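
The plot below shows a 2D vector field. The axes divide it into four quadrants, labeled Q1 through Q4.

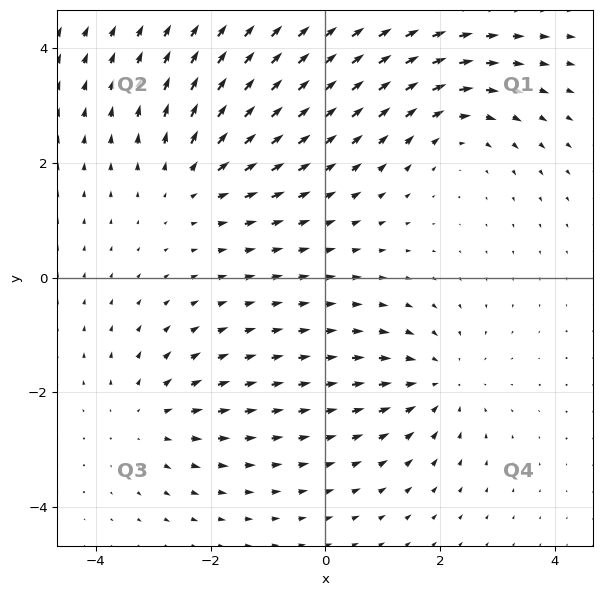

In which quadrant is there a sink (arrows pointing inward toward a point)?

The sink sits at approximately (2.0, -1.8), which lies in quadrant Q4. The divergence there is about -3, negative as expected for a sink.

Q4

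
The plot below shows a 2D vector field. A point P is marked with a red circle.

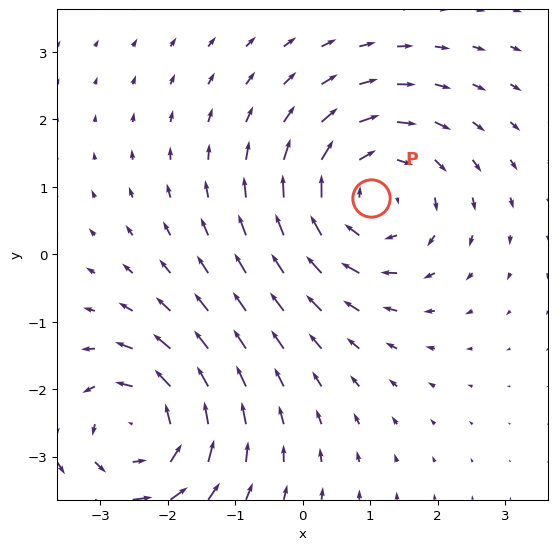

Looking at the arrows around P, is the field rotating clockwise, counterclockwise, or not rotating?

Near P at (1.0, 0.8) the arrows circulate clockwise. The curl (z-component) there is about -4; negative curl means clockwise rotation.

clockwise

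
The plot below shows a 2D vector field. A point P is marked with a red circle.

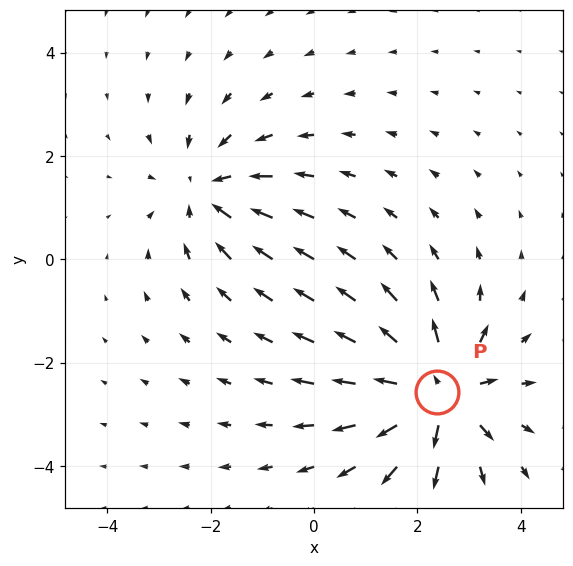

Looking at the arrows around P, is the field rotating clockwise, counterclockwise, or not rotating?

Near P at (2.4, -2.6) the arrows show no circulation. The curl there is ≈0.

not rotating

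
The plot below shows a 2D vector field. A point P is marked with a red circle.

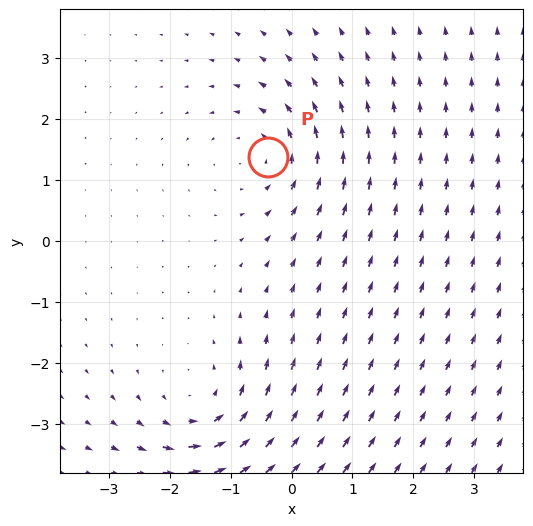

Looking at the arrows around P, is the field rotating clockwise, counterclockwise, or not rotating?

counterclockwise

Near P at (-0.4, 1.4) the arrows circulate counterclockwise. The curl (z-component) there is about +3; positive curl means counterclockwise rotation.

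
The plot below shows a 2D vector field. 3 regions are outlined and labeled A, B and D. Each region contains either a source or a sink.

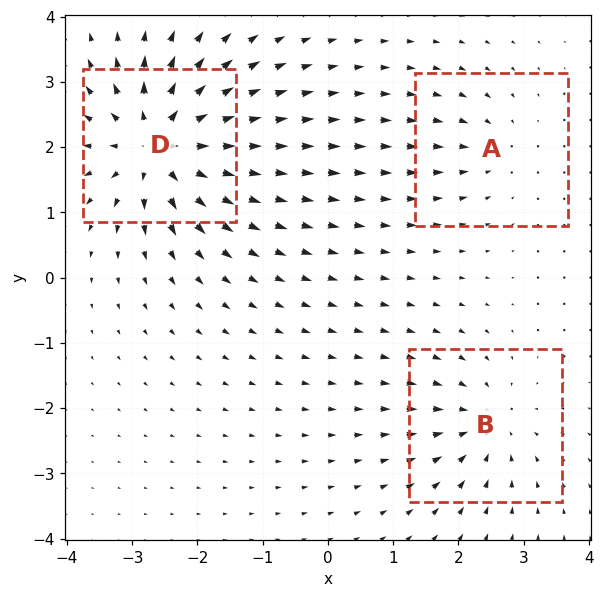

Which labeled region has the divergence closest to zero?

A

Divergence at each region's feature centre — A: about -2, B: about -4, D: about +7. Region A is closest to zero.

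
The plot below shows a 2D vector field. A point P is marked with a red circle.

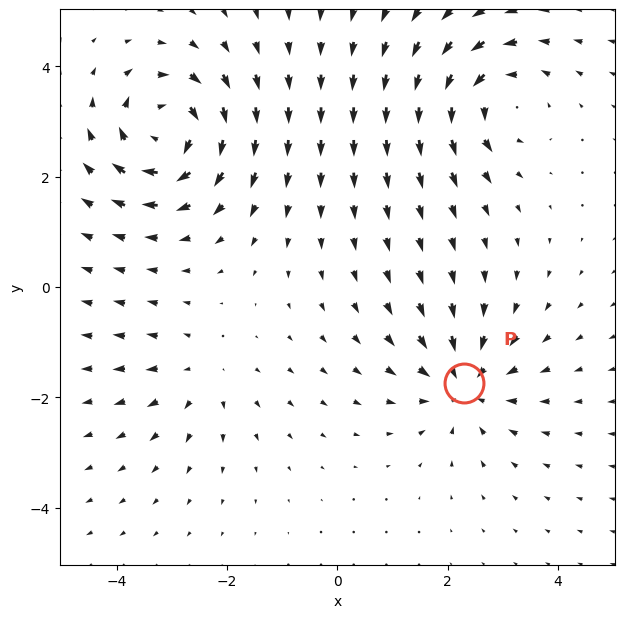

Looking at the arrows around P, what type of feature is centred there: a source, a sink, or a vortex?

sink

At P (2.3, -1.7) the arrows converge inward. Divergence about -4, curl ≈0 — negative divergence with near-zero curl is a sink.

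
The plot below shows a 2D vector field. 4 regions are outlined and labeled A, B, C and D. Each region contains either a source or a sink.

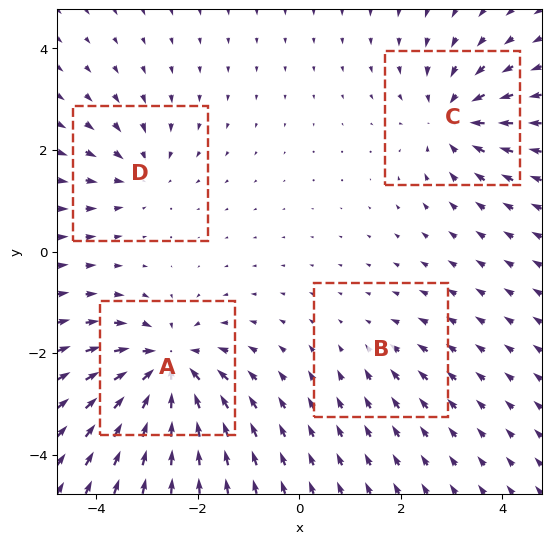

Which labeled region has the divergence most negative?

A

Divergence at each region's feature centre — A: about -7, B: about -2, C: about -5, D: about -4. Region A is most negative.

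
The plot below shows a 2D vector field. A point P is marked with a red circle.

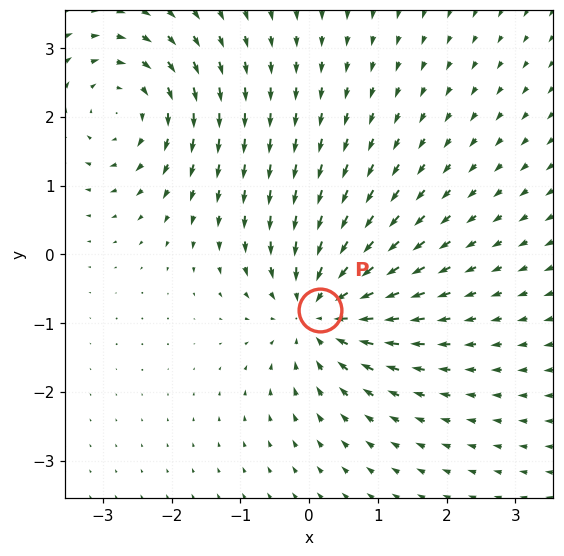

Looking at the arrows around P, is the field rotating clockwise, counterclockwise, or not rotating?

Near P at (0.2, -0.8) the arrows show no circulation. The curl there is ≈0.

not rotating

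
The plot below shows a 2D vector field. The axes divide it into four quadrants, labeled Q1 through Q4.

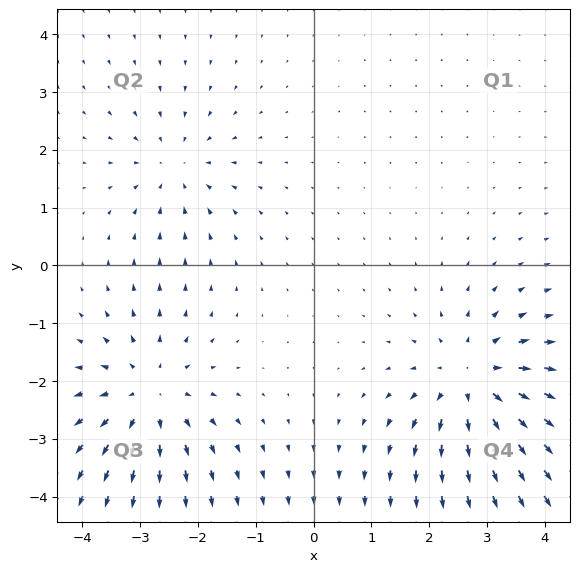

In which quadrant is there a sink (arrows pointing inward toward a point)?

Q2

The sink sits at approximately (-2.4, 1.7), which lies in quadrant Q2. The divergence there is about -3, negative as expected for a sink.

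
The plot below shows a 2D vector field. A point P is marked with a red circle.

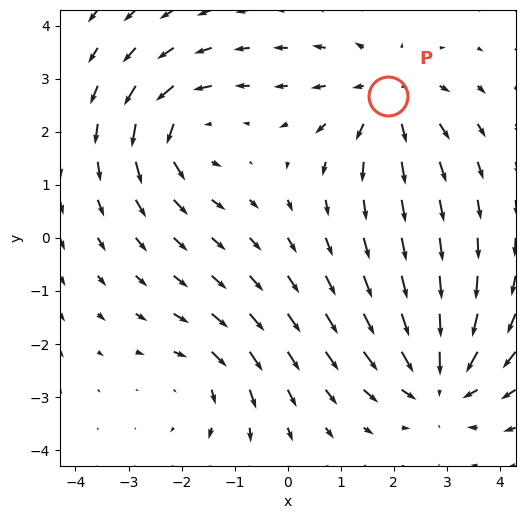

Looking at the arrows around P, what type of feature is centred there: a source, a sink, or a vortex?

At P (1.9, 2.7) the arrows spread outward. Divergence about +4, curl ≈0 — positive divergence with near-zero curl is a source.

source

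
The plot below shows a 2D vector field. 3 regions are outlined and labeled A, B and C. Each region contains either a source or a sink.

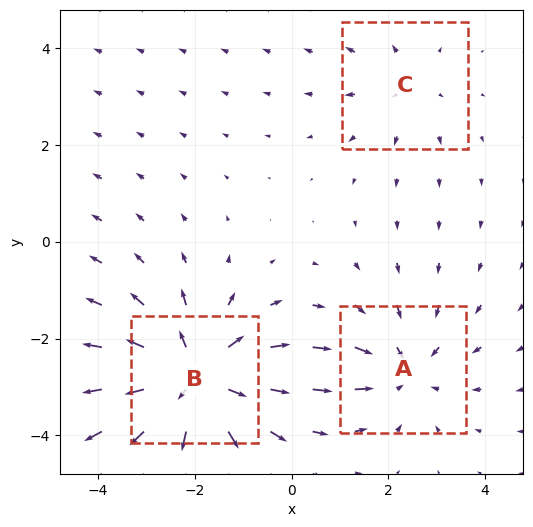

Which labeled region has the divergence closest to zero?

C

Divergence at each region's feature centre — A: about -3, B: about +4, C: about +2. Region C is closest to zero.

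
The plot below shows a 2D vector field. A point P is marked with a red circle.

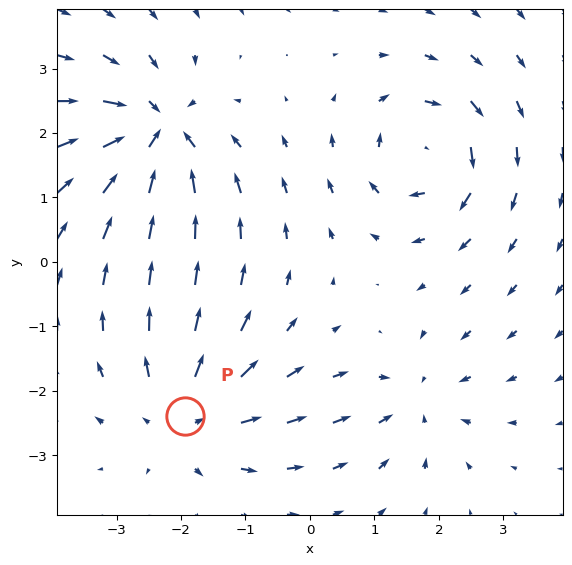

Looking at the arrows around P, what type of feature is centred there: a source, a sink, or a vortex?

At P (-1.9, -2.4) the arrows spread outward. Divergence about +4, curl ≈0 — positive divergence with near-zero curl is a source.

source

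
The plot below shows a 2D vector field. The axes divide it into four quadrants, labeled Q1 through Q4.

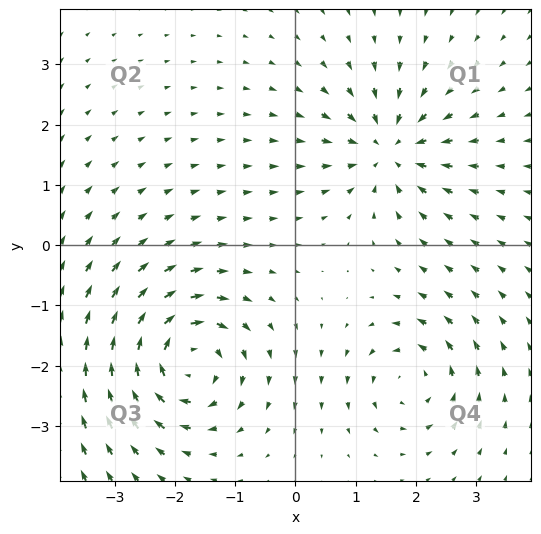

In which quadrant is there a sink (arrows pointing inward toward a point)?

Q1

The sink sits at approximately (1.6, 1.6), which lies in quadrant Q1. The divergence there is about -4, negative as expected for a sink.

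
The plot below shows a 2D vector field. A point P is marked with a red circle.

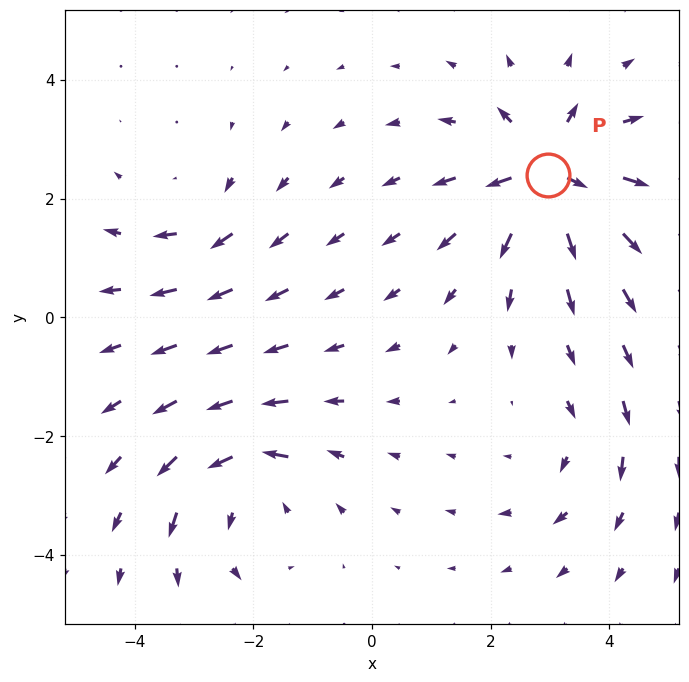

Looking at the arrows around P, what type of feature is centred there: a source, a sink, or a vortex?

At P (3.0, 2.4) the arrows spread outward. Divergence about +7, curl ≈0 — positive divergence with near-zero curl is a source.

source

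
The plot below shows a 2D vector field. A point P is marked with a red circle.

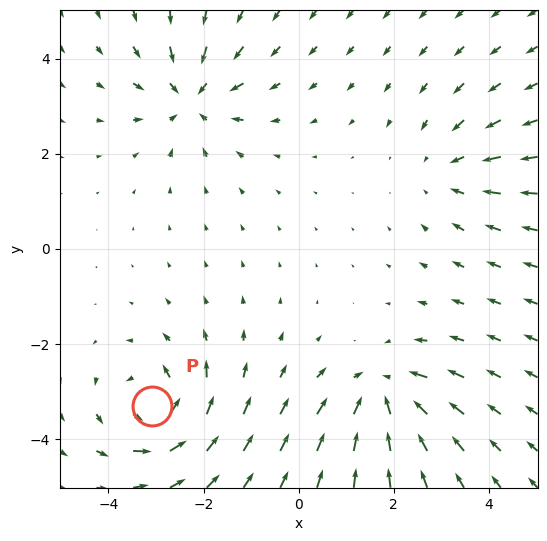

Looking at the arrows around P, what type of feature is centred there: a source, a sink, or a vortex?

At P (-3.1, -3.3) the arrows circulate counterclockwise. Divergence ≈0, curl about +6 — near-zero divergence with nonzero curl is a vortex.

vortex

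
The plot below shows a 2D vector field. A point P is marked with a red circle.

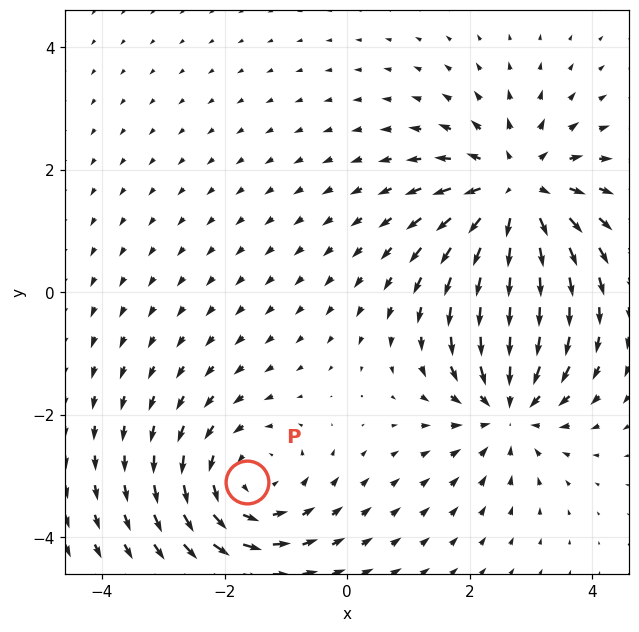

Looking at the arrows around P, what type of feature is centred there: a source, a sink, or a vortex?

At P (-1.6, -3.1) the arrows circulate counterclockwise. Divergence ≈0, curl about +4 — near-zero divergence with nonzero curl is a vortex.

vortex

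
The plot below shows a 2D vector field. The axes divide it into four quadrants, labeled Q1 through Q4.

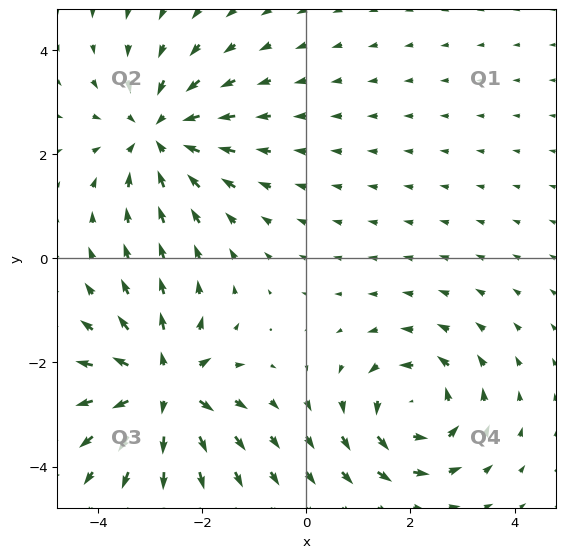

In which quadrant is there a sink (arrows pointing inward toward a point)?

The sink sits at approximately (-2.9, 2.4), which lies in quadrant Q2. The divergence there is about -4, negative as expected for a sink.

Q2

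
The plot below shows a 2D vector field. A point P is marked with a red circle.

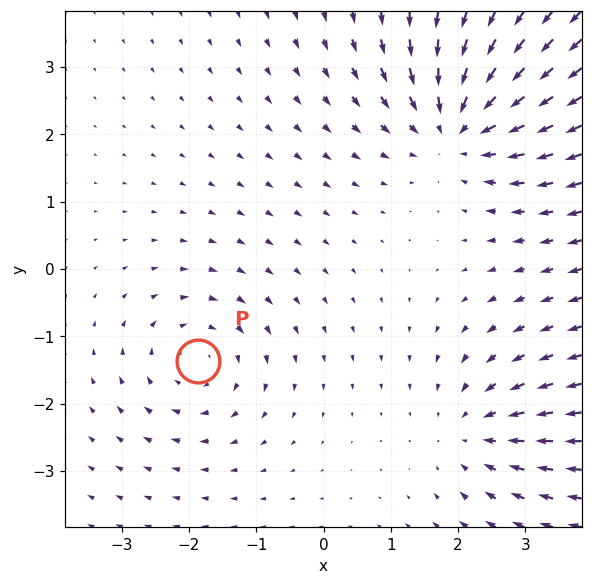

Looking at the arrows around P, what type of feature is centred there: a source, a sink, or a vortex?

At P (-1.9, -1.4) the arrows circulate clockwise. Divergence ≈0, curl about -3 — near-zero divergence with nonzero curl is a vortex.

vortex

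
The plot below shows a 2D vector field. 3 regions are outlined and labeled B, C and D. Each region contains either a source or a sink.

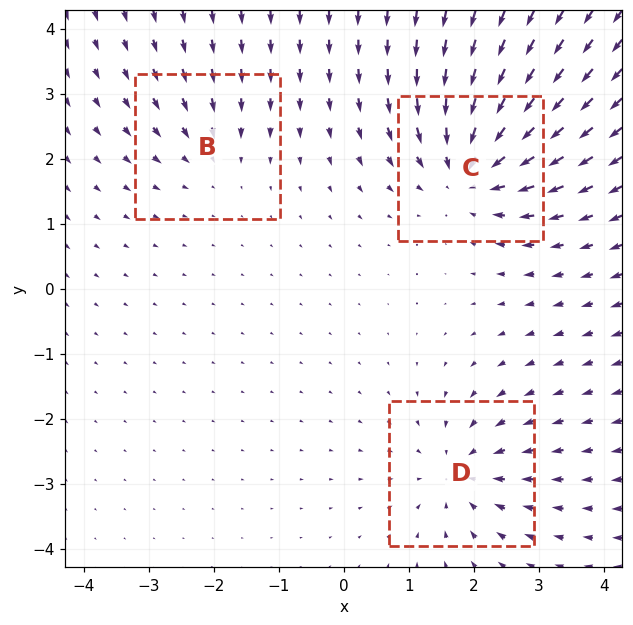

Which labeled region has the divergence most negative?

C

Divergence at each region's feature centre — B: about -2, C: about -5, D: about -4. Region C is most negative.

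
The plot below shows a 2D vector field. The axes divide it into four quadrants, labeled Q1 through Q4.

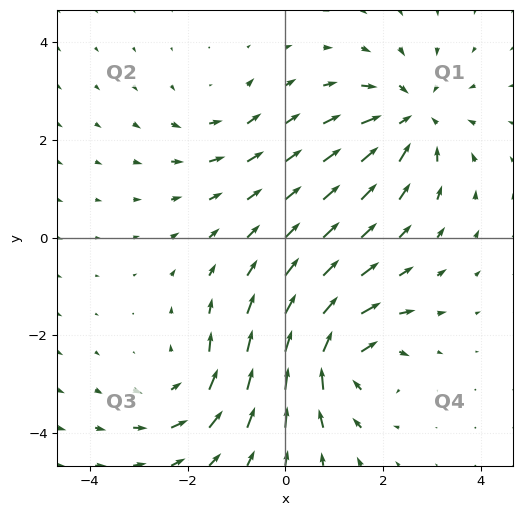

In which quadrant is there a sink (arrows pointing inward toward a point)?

Q1

The sink sits at approximately (2.6, 2.5), which lies in quadrant Q1. The divergence there is about -5, negative as expected for a sink.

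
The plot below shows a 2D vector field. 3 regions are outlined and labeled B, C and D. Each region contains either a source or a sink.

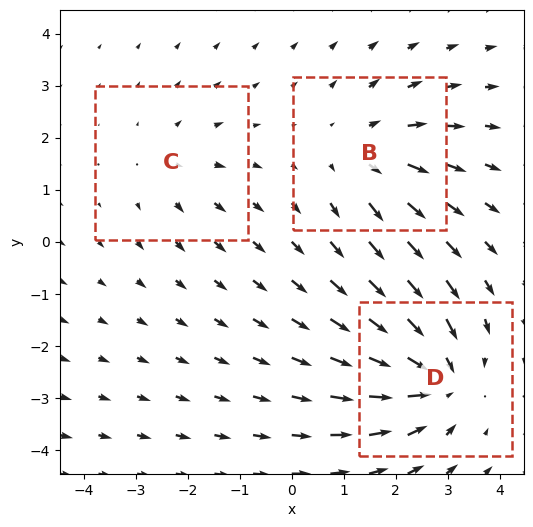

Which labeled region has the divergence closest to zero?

C

Divergence at each region's feature centre — B: about +3, C: about +2, D: about -4. Region C is closest to zero.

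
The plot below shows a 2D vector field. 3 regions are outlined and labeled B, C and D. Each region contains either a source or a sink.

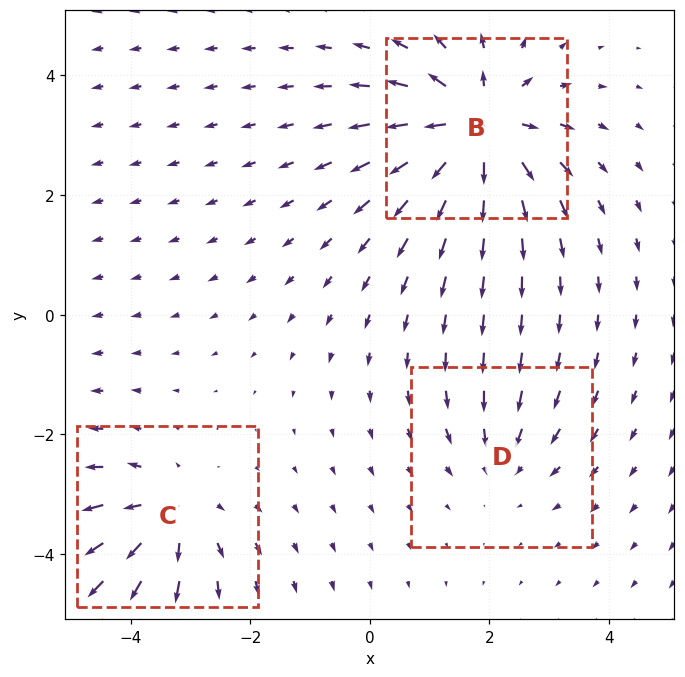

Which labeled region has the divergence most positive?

Divergence at each region's feature centre — B: about +5, C: about +3, D: about -2. Region B is most positive.

B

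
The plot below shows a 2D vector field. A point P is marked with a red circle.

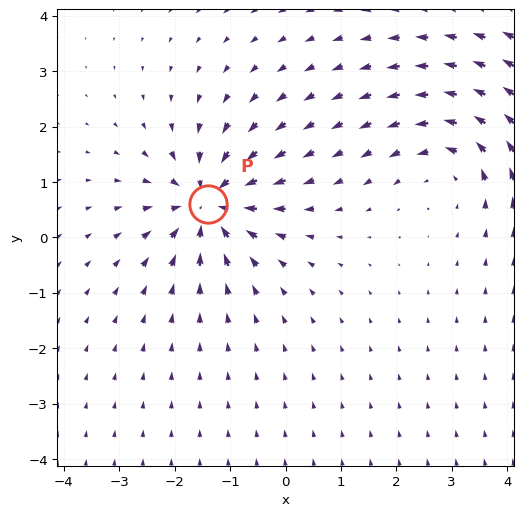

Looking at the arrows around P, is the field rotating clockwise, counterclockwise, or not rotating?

not rotating

Near P at (-1.4, 0.6) the arrows show no circulation. The curl there is ≈0.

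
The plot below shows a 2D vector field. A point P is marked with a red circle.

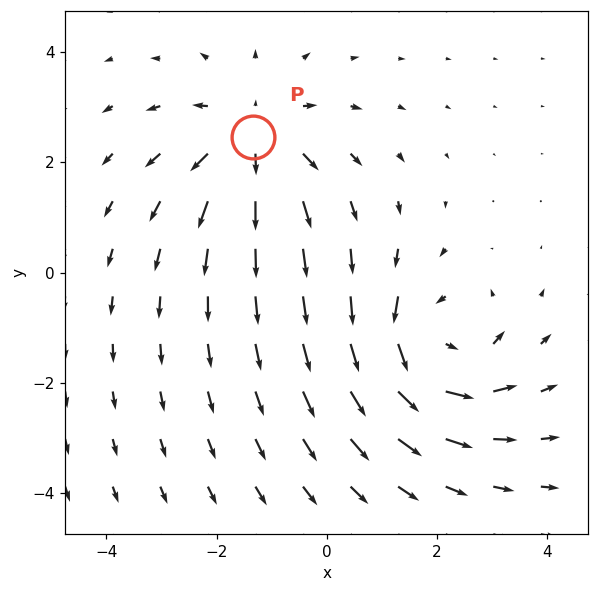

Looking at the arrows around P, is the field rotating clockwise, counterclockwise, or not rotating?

Near P at (-1.3, 2.5) the arrows show no circulation. The curl there is ≈0.

not rotating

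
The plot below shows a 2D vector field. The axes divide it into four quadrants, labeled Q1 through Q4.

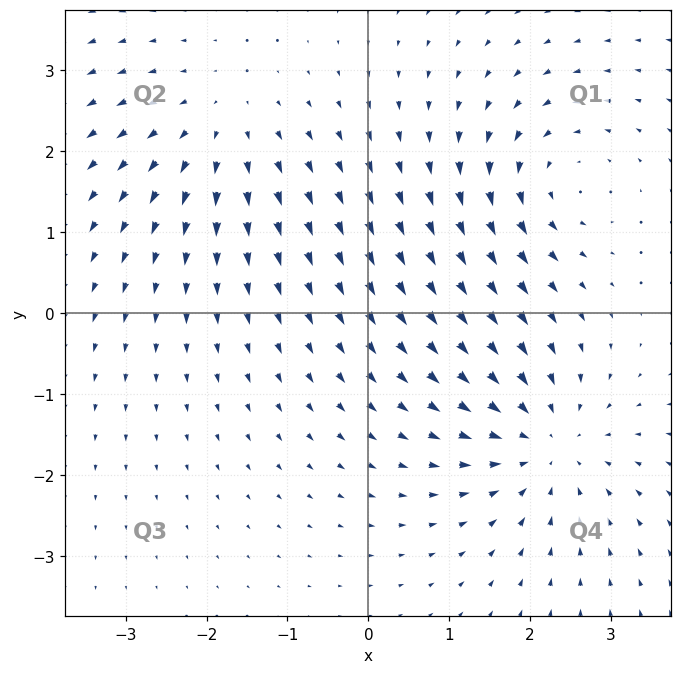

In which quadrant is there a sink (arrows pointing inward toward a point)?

Q4

The sink sits at approximately (2.2, -1.6), which lies in quadrant Q4. The divergence there is about -4, negative as expected for a sink.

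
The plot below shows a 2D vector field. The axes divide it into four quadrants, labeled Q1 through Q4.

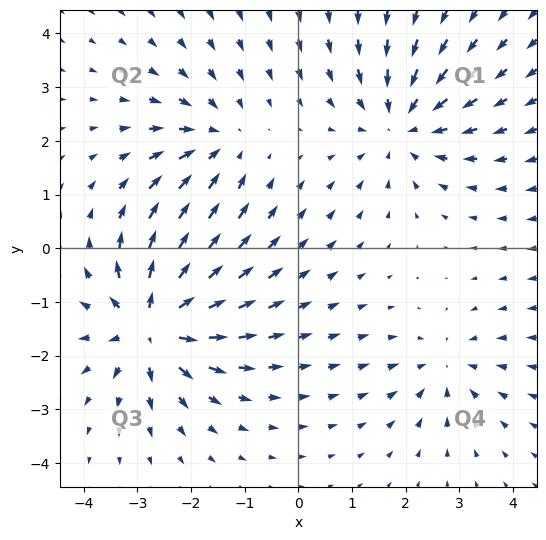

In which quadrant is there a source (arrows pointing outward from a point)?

Q3

The source sits at approximately (-2.7, -1.4), which lies in quadrant Q3. The divergence there is about +7, positive as expected for a source.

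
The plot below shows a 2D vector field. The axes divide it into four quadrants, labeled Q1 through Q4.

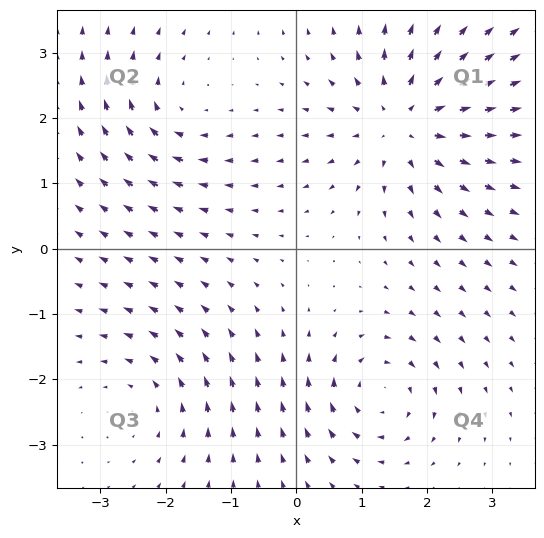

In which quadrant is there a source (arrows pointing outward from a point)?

The source sits at approximately (1.7, 1.9), which lies in quadrant Q1. The divergence there is about +5, positive as expected for a source.

Q1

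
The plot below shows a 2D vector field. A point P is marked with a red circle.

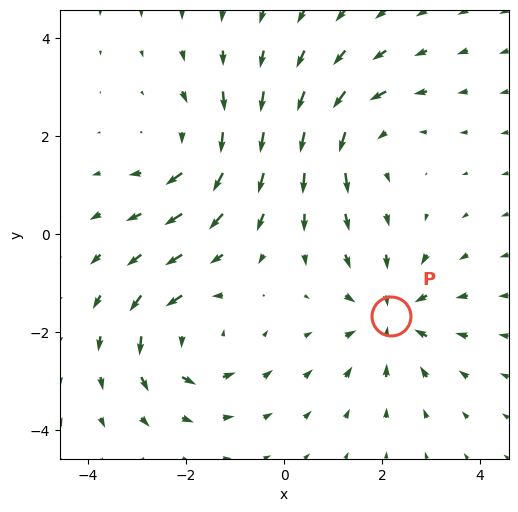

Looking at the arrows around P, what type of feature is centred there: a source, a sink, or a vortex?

sink

At P (2.2, -1.7) the arrows converge inward. Divergence about -4, curl ≈0 — negative divergence with near-zero curl is a sink.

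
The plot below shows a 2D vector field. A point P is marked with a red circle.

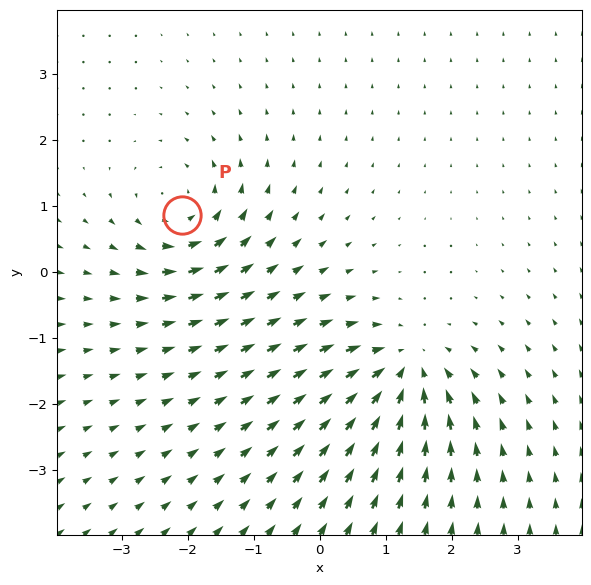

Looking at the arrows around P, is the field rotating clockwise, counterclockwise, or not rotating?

Near P at (-2.1, 0.9) the arrows circulate counterclockwise. The curl (z-component) there is about +3; positive curl means counterclockwise rotation.

counterclockwise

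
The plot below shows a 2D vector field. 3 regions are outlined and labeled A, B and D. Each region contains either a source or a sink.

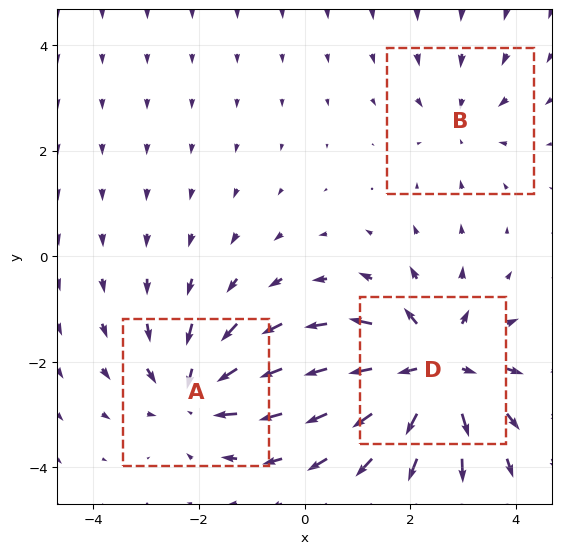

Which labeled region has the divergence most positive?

Divergence at each region's feature centre — A: about -3, B: about -2, D: about +5. Region D is most positive.

D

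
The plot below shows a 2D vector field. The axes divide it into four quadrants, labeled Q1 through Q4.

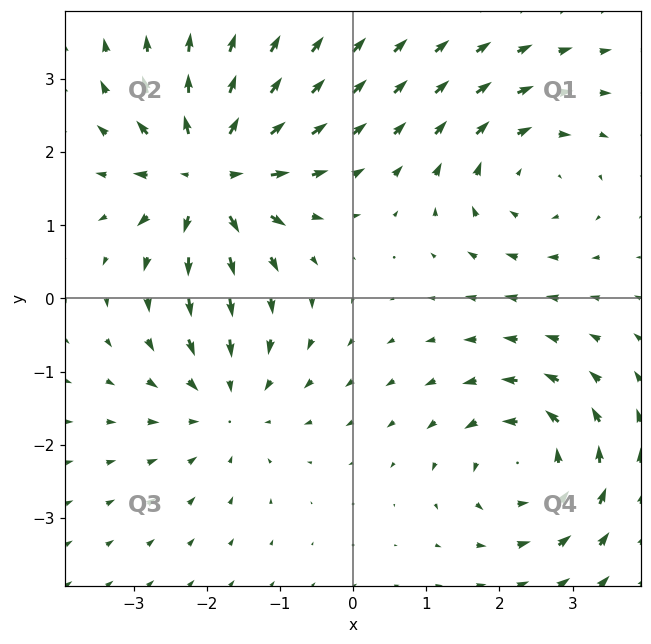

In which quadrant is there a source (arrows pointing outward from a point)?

Q2

The source sits at approximately (-2.0, 1.7), which lies in quadrant Q2. The divergence there is about +6, positive as expected for a source.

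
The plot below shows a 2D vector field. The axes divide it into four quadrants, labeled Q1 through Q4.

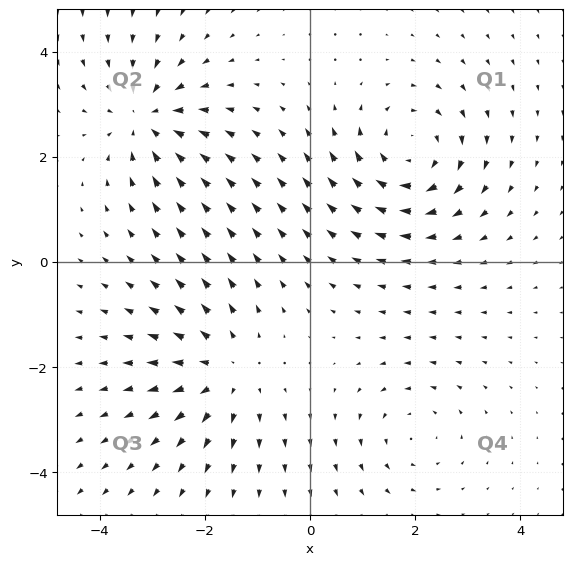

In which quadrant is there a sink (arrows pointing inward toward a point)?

Q2

The sink sits at approximately (-3.1, 2.7), which lies in quadrant Q2. The divergence there is about -5, negative as expected for a sink.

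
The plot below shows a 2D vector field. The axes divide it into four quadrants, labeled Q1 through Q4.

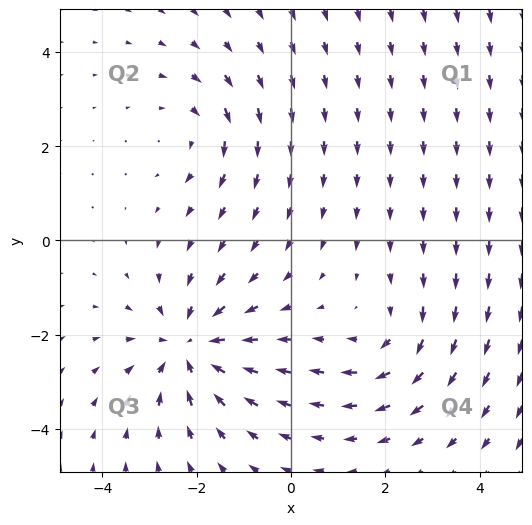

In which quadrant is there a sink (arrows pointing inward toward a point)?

Q3

The sink sits at approximately (-2.2, -2.3), which lies in quadrant Q3. The divergence there is about -4, negative as expected for a sink.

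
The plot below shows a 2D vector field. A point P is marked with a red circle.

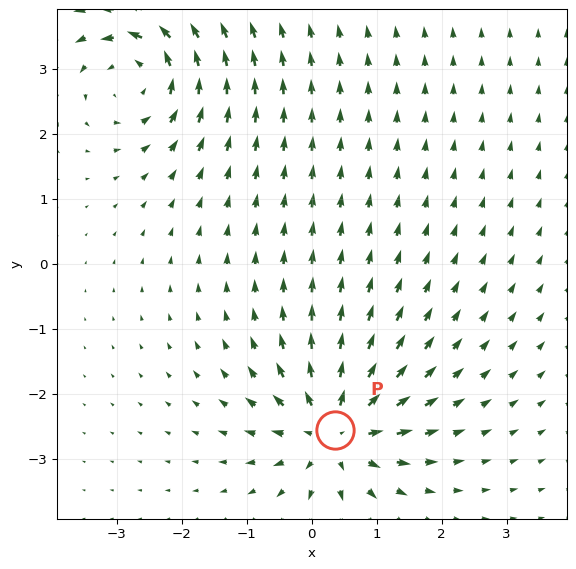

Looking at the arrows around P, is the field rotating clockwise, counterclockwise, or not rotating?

not rotating

Near P at (0.4, -2.6) the arrows show no circulation. The curl there is ≈0.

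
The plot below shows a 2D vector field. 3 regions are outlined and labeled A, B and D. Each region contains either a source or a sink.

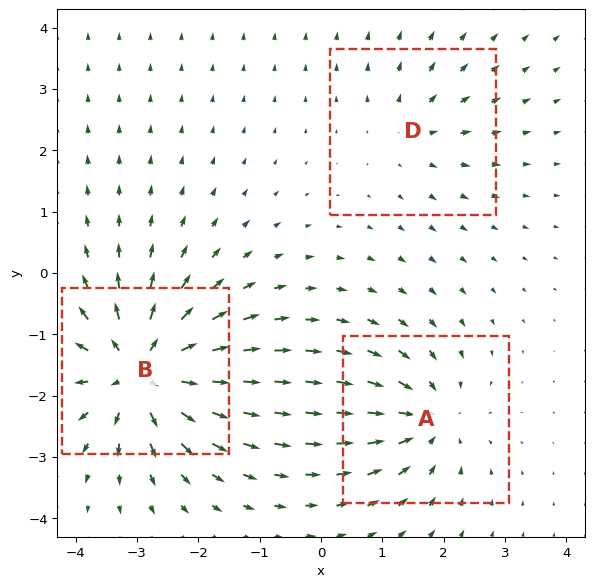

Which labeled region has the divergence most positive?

B

Divergence at each region's feature centre — A: about -4, B: about +6, D: about +2. Region B is most positive.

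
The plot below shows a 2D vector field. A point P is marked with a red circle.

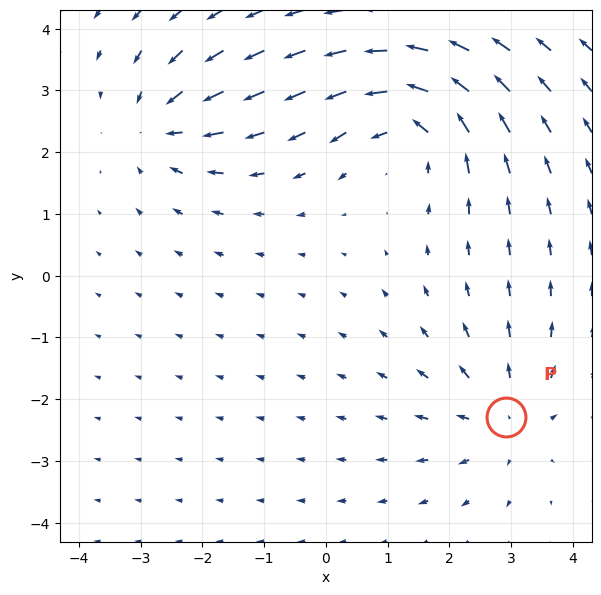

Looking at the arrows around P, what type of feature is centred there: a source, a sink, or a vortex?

At P (2.9, -2.3) the arrows spread outward. Divergence about +3, curl ≈0 — positive divergence with near-zero curl is a source.

source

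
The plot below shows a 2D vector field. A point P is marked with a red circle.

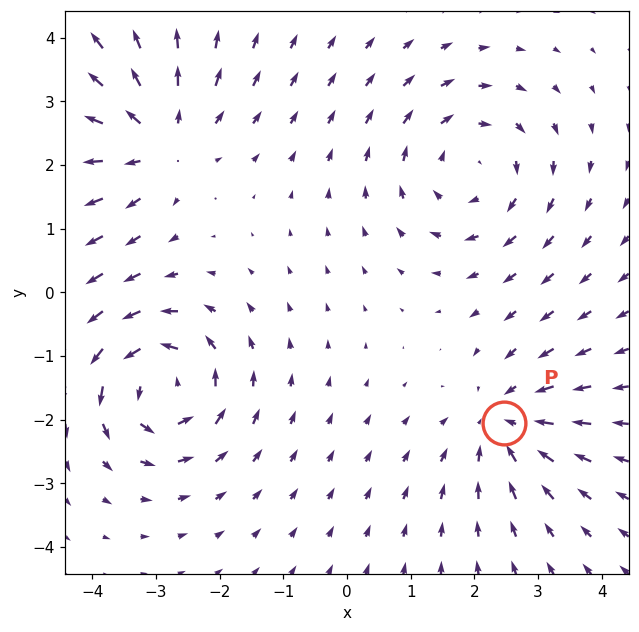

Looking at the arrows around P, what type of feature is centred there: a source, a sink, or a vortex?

sink

At P (2.5, -2.1) the arrows converge inward. Divergence about -4, curl ≈0 — negative divergence with near-zero curl is a sink.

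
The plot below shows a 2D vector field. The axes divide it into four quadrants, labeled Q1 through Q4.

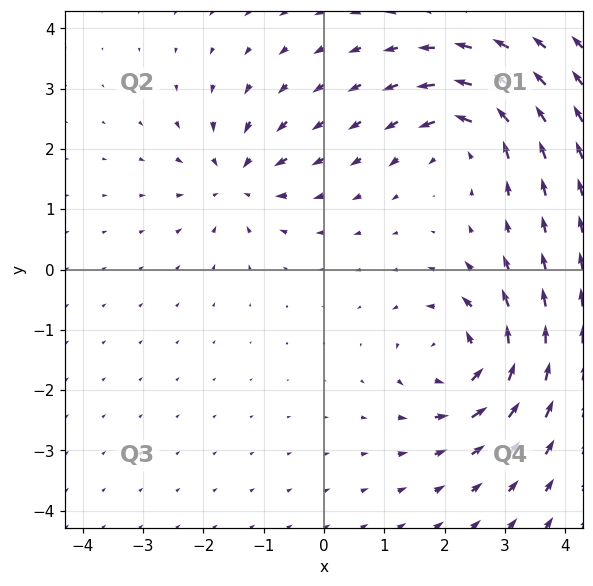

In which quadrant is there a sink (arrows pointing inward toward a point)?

Q2

The sink sits at approximately (-1.4, 1.5), which lies in quadrant Q2. The divergence there is about -4, negative as expected for a sink.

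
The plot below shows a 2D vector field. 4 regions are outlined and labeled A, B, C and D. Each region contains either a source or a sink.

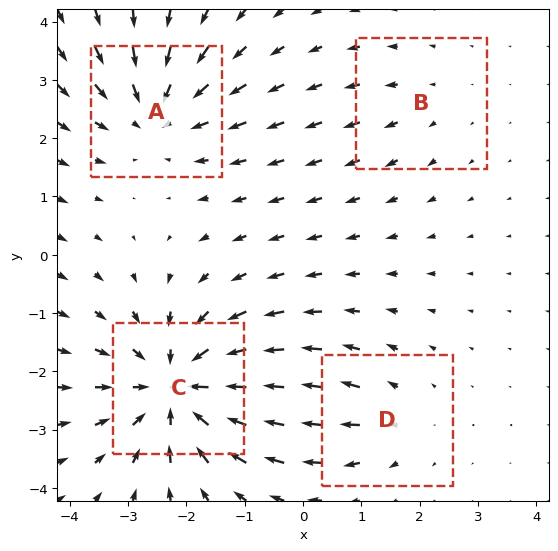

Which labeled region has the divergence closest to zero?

Divergence at each region's feature centre — A: about -4, B: about +2, C: about -6, D: about +3. Region B is closest to zero.

B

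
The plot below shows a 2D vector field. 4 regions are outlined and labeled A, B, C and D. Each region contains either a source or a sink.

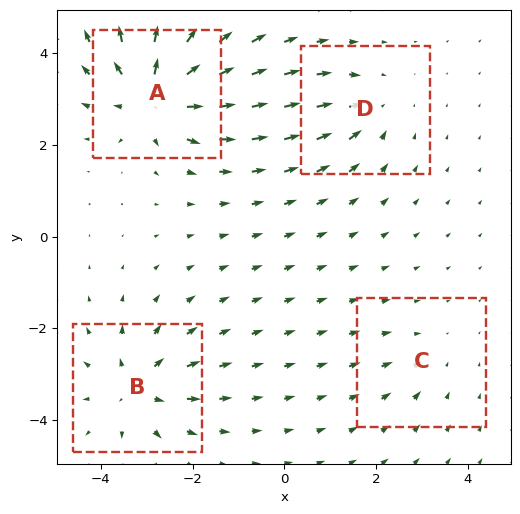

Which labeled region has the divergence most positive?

Divergence at each region's feature centre — A: about +7, B: about +5, C: about -2, D: about -4. Region A is most positive.

A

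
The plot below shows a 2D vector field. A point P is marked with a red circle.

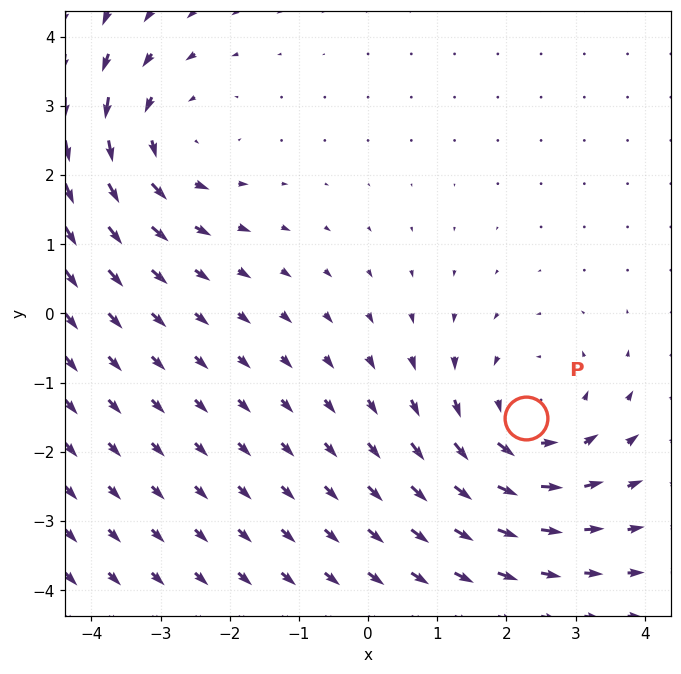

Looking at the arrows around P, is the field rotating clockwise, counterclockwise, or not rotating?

Near P at (2.3, -1.5) the arrows circulate counterclockwise. The curl (z-component) there is about +3; positive curl means counterclockwise rotation.

counterclockwise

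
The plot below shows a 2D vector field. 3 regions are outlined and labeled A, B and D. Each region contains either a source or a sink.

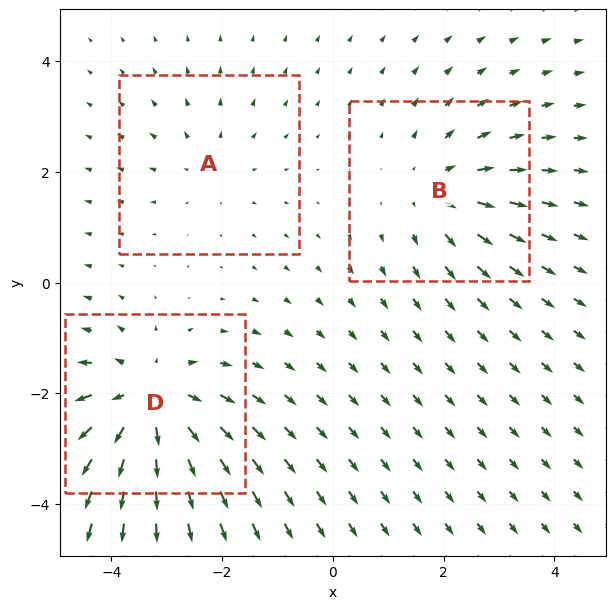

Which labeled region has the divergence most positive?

Divergence at each region's feature centre — A: about +2, B: about +3, D: about +4. Region D is most positive.

D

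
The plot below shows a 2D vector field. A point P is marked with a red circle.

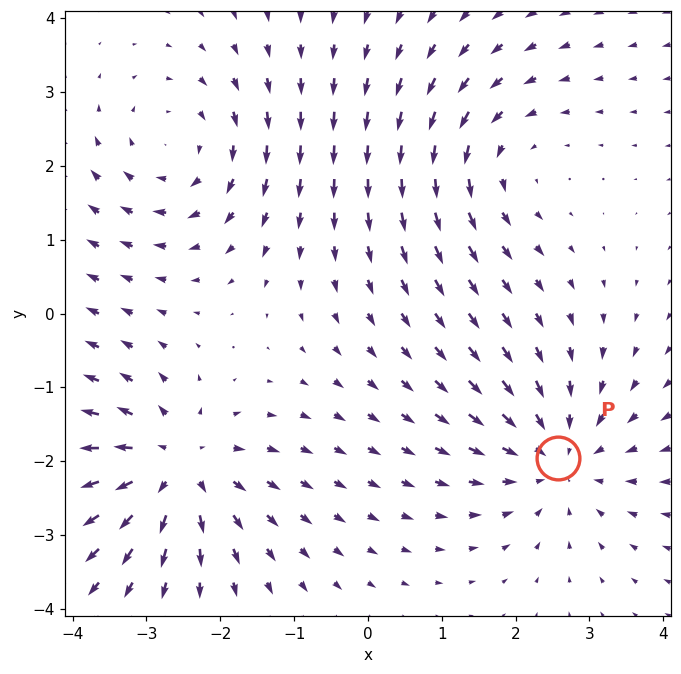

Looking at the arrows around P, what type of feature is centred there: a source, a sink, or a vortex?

At P (2.6, -2.0) the arrows converge inward. Divergence about -4, curl ≈0 — negative divergence with near-zero curl is a sink.

sink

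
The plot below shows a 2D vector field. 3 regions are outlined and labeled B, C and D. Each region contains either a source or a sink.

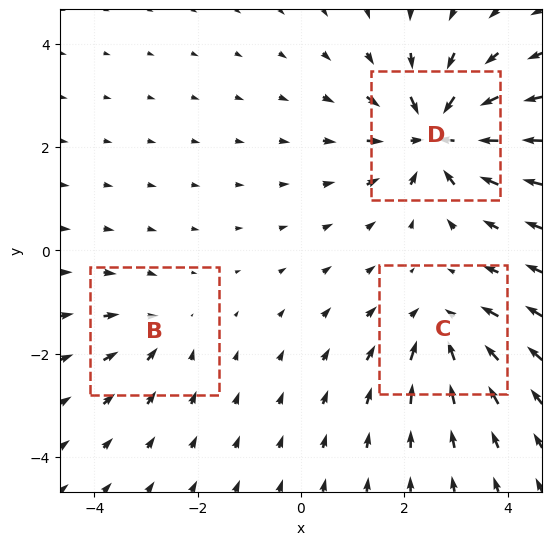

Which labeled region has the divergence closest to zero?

Divergence at each region's feature centre — B: about -2, C: about -3, D: about -6. Region B is closest to zero.

B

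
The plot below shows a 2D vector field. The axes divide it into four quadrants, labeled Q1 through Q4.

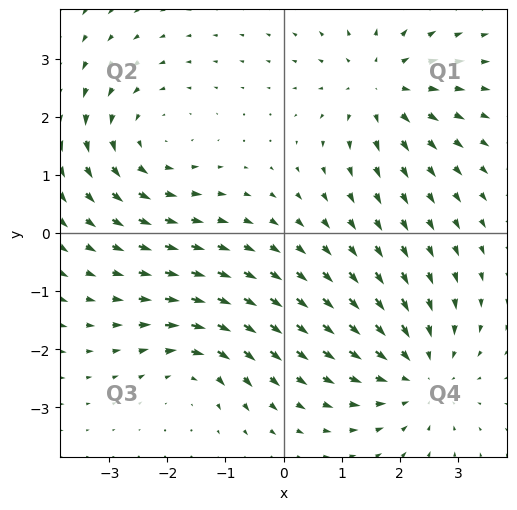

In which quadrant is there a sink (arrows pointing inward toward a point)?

Q4

The sink sits at approximately (2.3, -2.4), which lies in quadrant Q4. The divergence there is about -4, negative as expected for a sink.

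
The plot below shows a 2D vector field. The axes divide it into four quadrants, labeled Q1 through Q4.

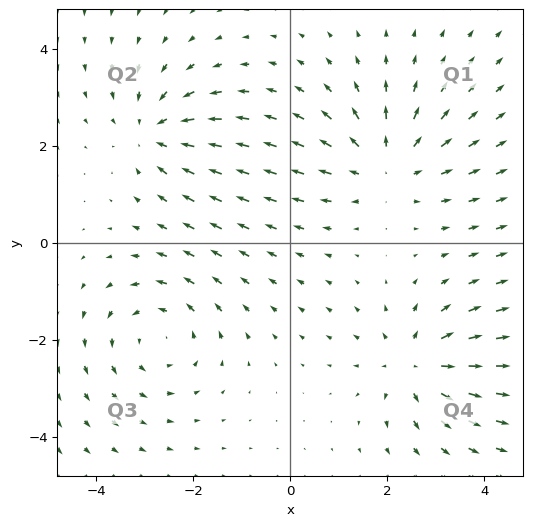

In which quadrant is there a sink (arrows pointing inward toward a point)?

The sink sits at approximately (-2.8, 2.3), which lies in quadrant Q2. The divergence there is about -4, negative as expected for a sink.

Q2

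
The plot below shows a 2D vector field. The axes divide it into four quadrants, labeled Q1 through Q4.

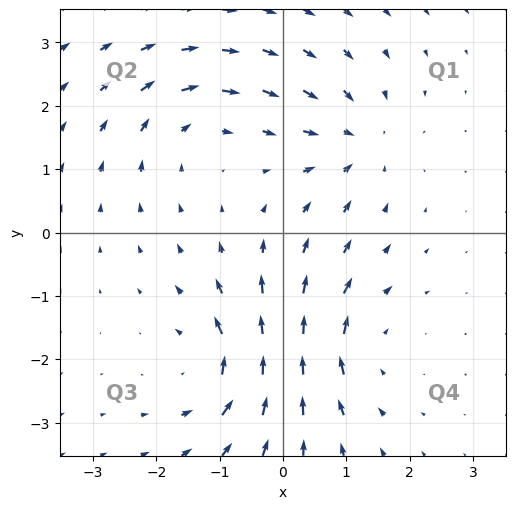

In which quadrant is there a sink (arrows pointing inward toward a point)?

The sink sits at approximately (1.2, 1.4), which lies in quadrant Q1. The divergence there is about -3, negative as expected for a sink.

Q1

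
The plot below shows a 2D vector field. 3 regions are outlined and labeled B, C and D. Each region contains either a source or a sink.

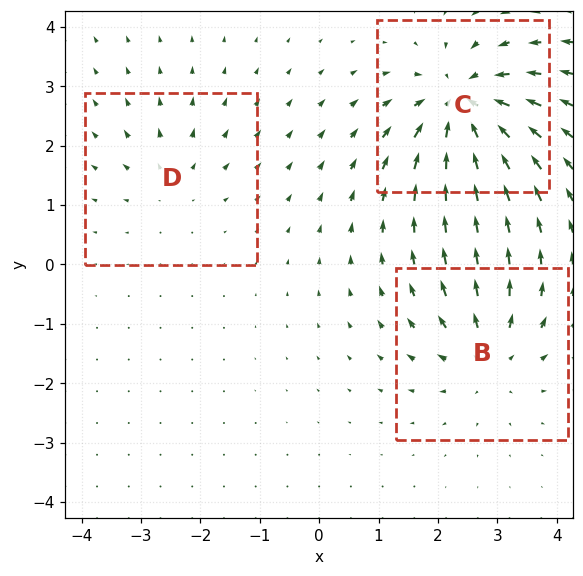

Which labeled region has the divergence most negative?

C

Divergence at each region's feature centre — B: about +4, C: about -6, D: about +2. Region C is most negative.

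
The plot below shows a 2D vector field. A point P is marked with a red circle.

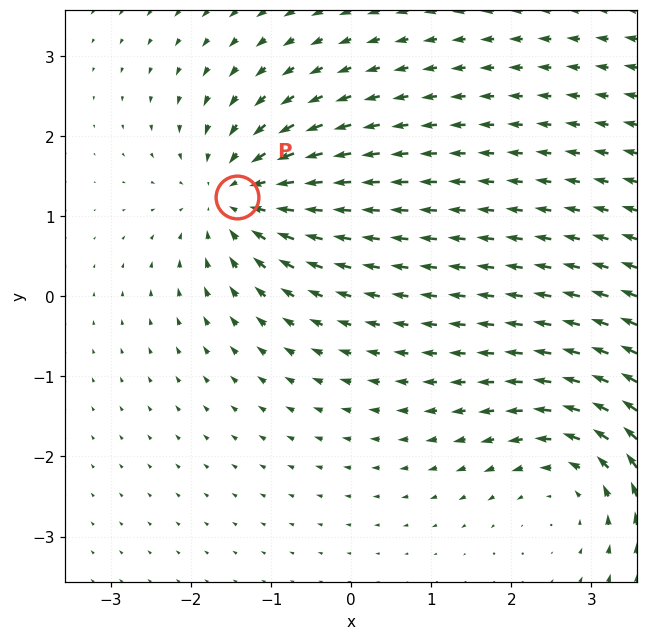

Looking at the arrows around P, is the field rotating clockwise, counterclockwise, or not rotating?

not rotating

Near P at (-1.4, 1.2) the arrows show no circulation. The curl there is ≈0.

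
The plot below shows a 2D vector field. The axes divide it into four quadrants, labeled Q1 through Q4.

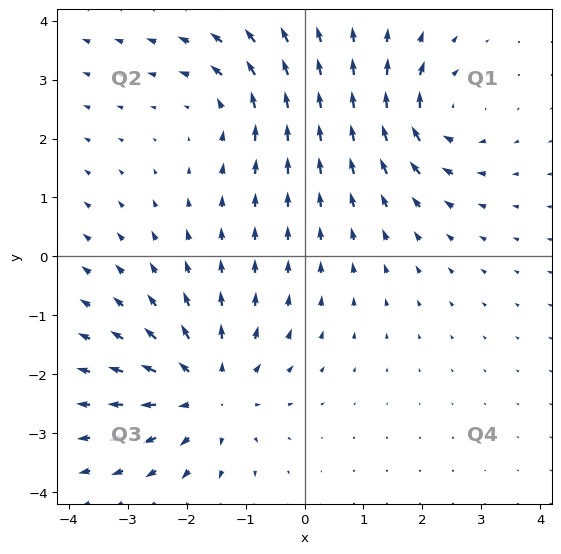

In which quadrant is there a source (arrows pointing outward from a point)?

The source sits at approximately (-1.6, -2.3), which lies in quadrant Q3. The divergence there is about +4, positive as expected for a source.

Q3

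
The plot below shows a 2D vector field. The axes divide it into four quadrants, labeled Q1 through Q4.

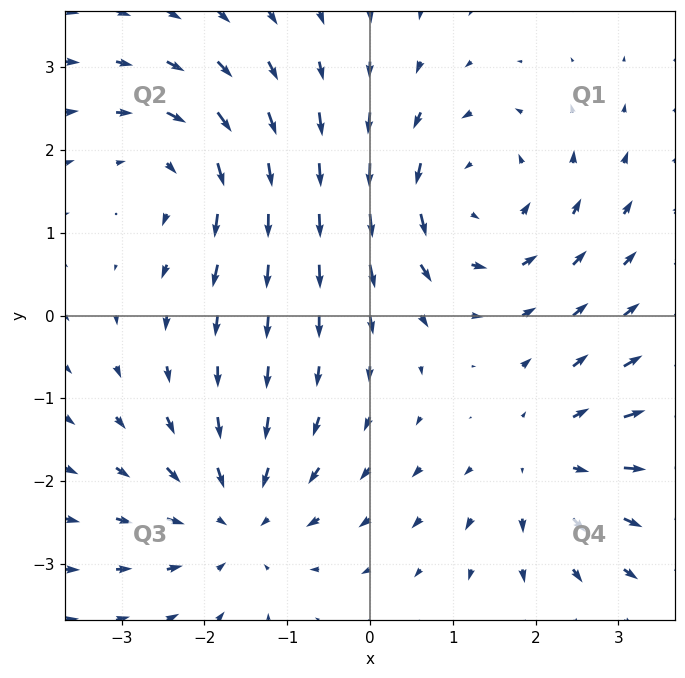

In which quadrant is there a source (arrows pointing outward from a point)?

Q4

The source sits at approximately (2.1, -1.8), which lies in quadrant Q4. The divergence there is about +3, positive as expected for a source.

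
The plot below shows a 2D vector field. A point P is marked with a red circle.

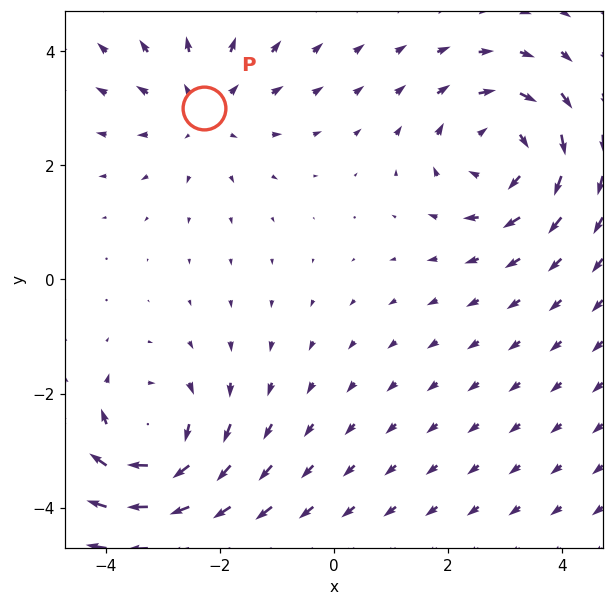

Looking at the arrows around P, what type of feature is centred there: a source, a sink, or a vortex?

At P (-2.3, 3.0) the arrows spread outward. Divergence about +2, curl ≈0 — positive divergence with near-zero curl is a source.

source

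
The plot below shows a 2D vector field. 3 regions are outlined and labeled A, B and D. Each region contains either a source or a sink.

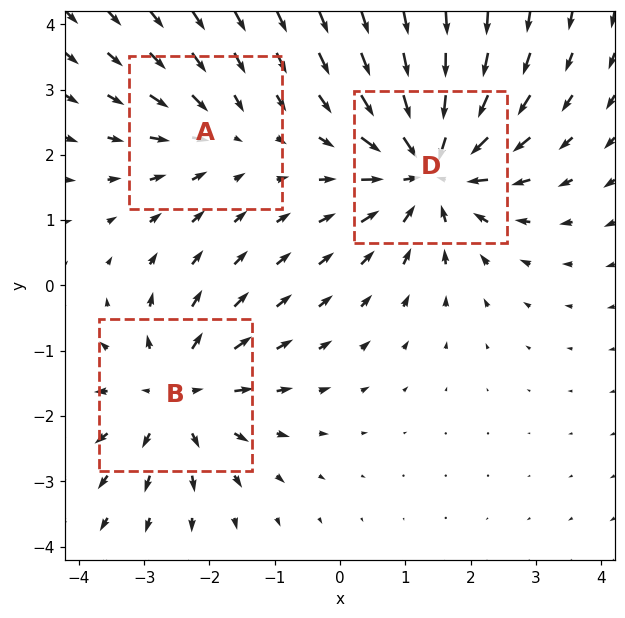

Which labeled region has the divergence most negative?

Divergence at each region's feature centre — A: about -2, B: about +4, D: about -5. Region D is most negative.

D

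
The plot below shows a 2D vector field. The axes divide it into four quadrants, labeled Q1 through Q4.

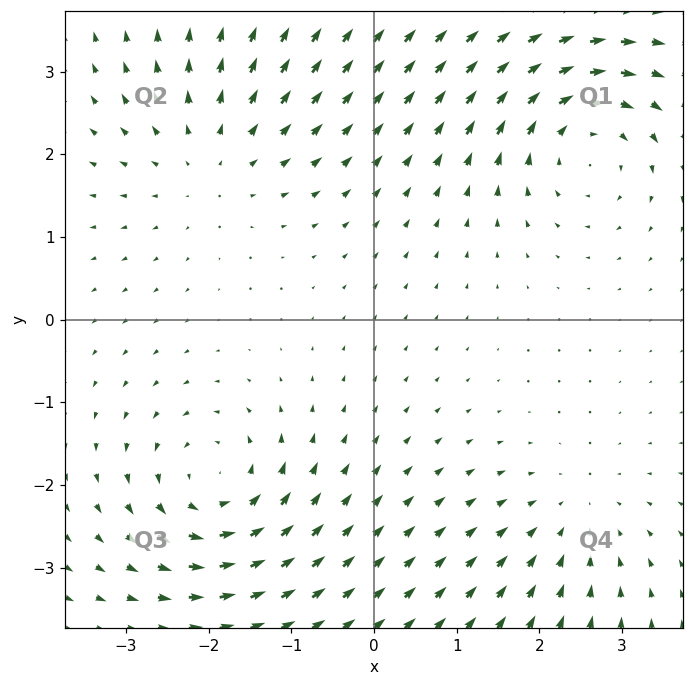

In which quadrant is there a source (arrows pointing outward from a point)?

Q2

The source sits at approximately (-2.0, 1.9), which lies in quadrant Q2. The divergence there is about +4, positive as expected for a source.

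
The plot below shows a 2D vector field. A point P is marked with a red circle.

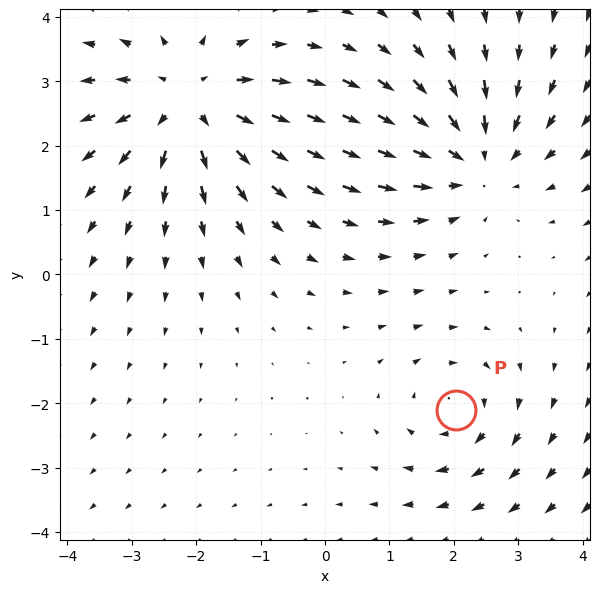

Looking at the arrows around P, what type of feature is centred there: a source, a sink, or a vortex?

At P (2.0, -2.1) the arrows circulate clockwise. Divergence ≈0, curl about -3 — near-zero divergence with nonzero curl is a vortex.

vortex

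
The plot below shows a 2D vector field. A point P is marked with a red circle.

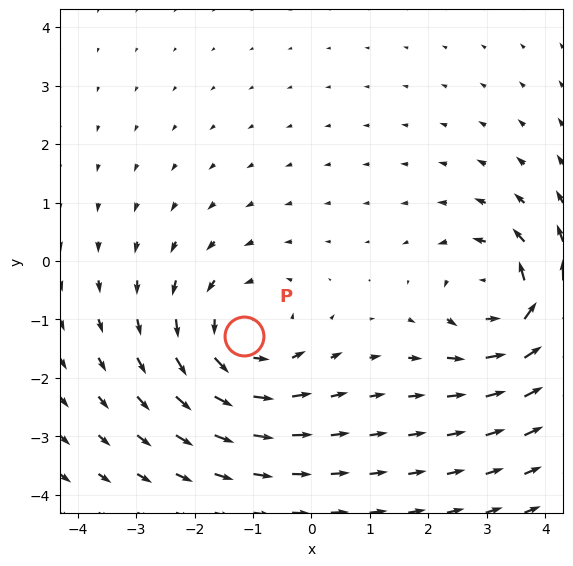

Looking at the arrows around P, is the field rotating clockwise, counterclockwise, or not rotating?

Near P at (-1.2, -1.3) the arrows circulate counterclockwise. The curl (z-component) there is about +3; positive curl means counterclockwise rotation.

counterclockwise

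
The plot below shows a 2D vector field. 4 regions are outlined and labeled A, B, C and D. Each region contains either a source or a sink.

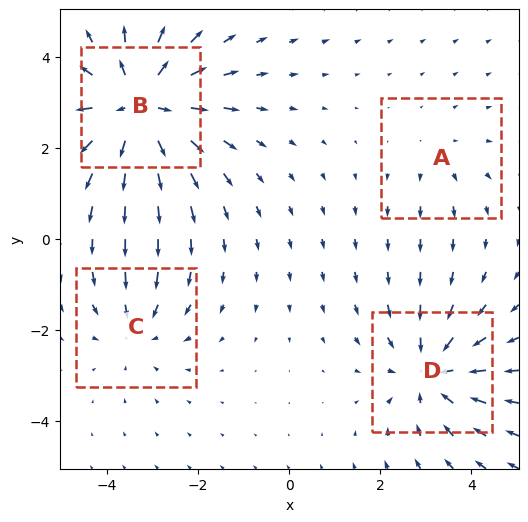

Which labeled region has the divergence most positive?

B

Divergence at each region's feature centre — A: about +2, B: about +6, C: about -3, D: about -4. Region B is most positive.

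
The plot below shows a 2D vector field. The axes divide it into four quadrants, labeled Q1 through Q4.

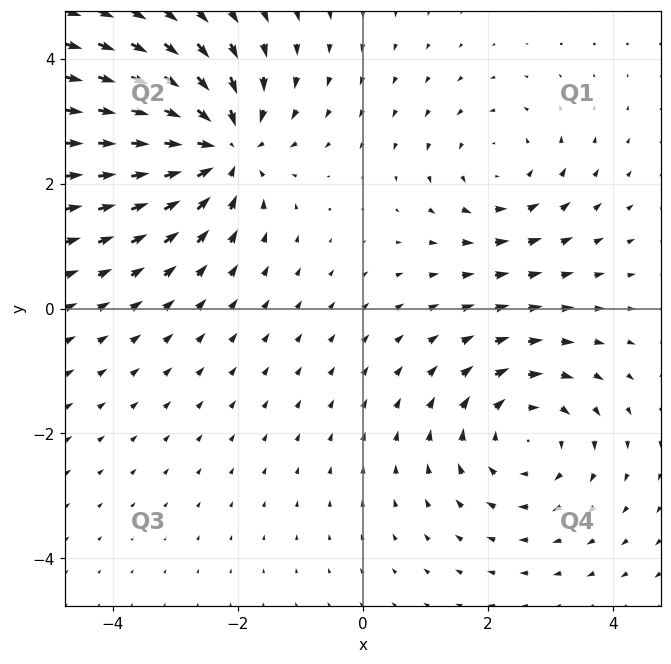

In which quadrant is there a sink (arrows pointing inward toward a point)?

Q2

The sink sits at approximately (-2.3, 2.6), which lies in quadrant Q2. The divergence there is about -5, negative as expected for a sink.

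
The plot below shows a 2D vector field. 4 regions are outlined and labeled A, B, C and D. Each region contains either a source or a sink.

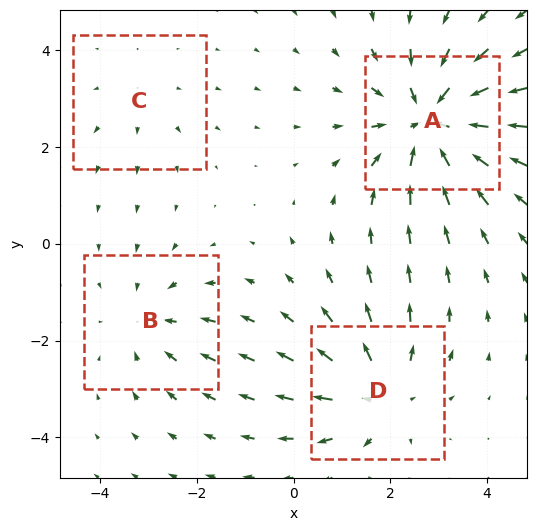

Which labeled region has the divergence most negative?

A

Divergence at each region's feature centre — A: about -6, B: about -3, C: about +2, D: about +4. Region A is most negative.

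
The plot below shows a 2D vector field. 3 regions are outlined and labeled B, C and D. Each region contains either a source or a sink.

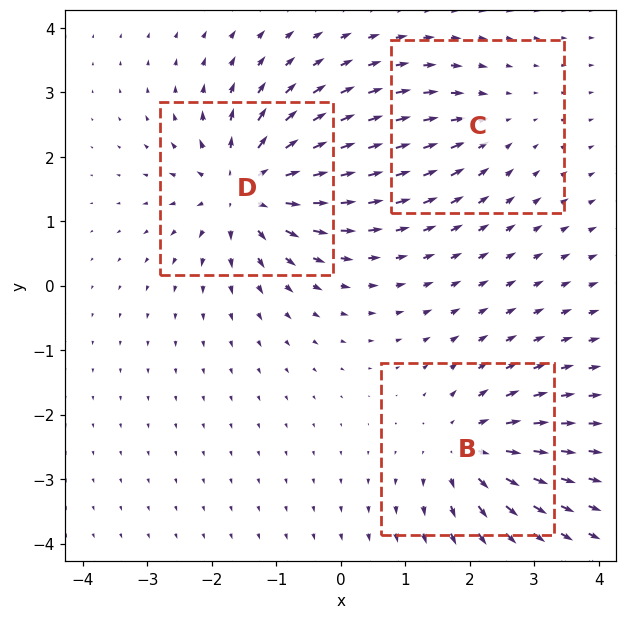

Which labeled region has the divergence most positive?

D

Divergence at each region's feature centre — B: about +4, C: about -2, D: about +6. Region D is most positive.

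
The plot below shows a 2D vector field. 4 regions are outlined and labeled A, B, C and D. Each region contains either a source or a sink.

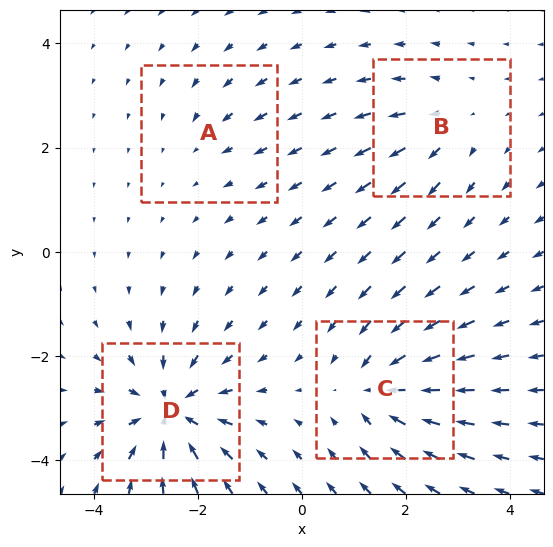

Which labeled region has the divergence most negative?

D

Divergence at each region's feature centre — A: about -2, B: about +3, C: about -6, D: about -7. Region D is most negative.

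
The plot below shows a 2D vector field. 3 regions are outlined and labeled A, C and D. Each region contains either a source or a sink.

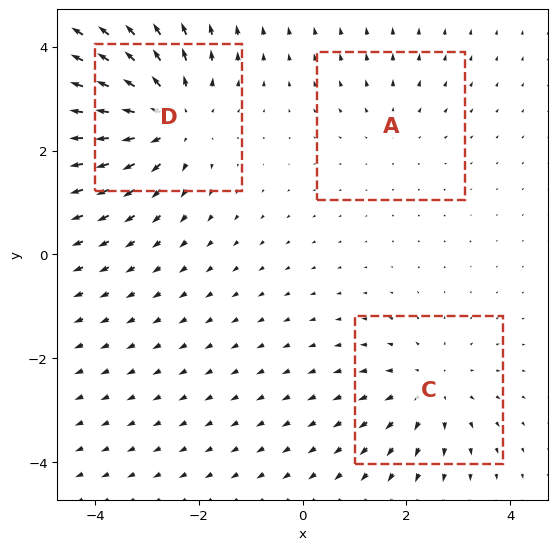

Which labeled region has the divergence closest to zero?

Divergence at each region's feature centre — A: about +2, C: about +3, D: about +4. Region A is closest to zero.

A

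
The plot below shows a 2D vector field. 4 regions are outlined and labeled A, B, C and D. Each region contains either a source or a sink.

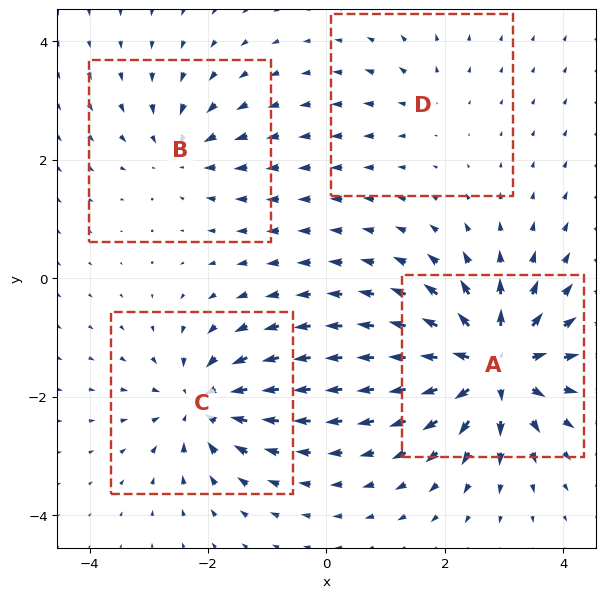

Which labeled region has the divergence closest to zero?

Divergence at each region's feature centre — A: about +9, B: about -4, C: about -6, D: about +3. Region D is closest to zero.

D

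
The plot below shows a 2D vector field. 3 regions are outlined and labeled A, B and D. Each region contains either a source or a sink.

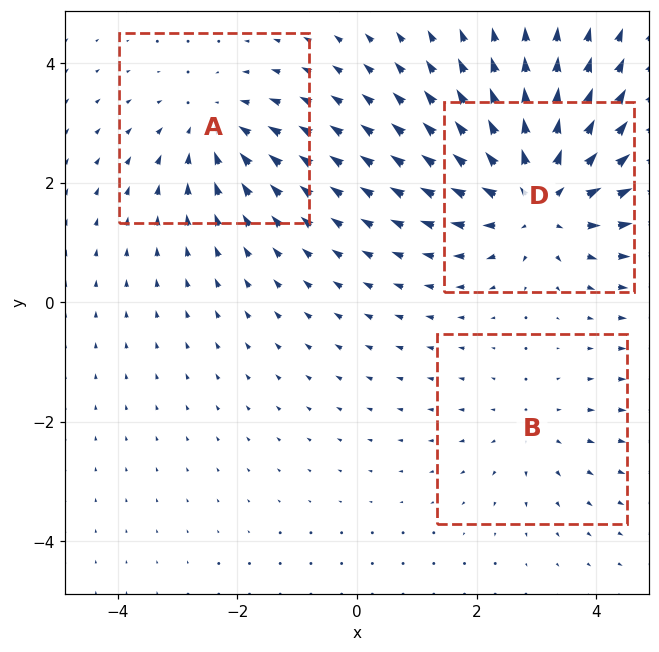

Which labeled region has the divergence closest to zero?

Divergence at each region's feature centre — A: about -3, B: about +2, D: about +4. Region B is closest to zero.

B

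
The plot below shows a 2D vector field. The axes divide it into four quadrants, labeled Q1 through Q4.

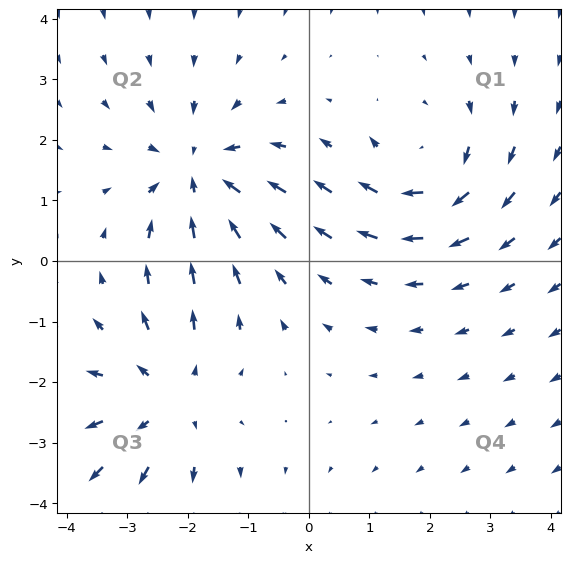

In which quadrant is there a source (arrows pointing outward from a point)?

Q3

The source sits at approximately (-2.3, -2.3), which lies in quadrant Q3. The divergence there is about +3, positive as expected for a source.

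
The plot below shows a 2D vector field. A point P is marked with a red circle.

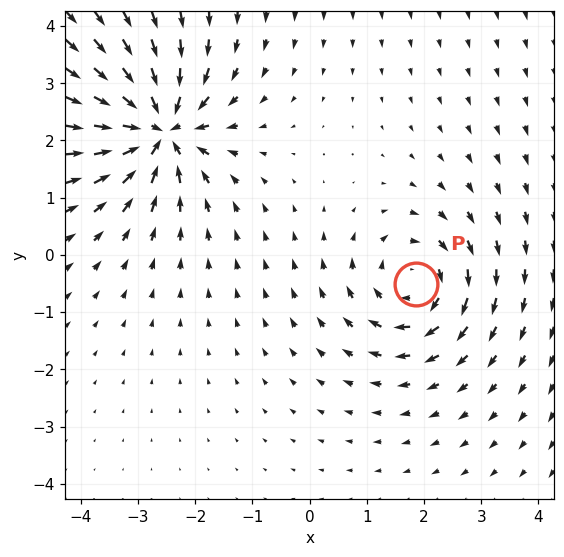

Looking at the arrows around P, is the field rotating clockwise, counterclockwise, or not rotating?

clockwise

Near P at (1.9, -0.5) the arrows circulate clockwise. The curl (z-component) there is about -4; negative curl means clockwise rotation.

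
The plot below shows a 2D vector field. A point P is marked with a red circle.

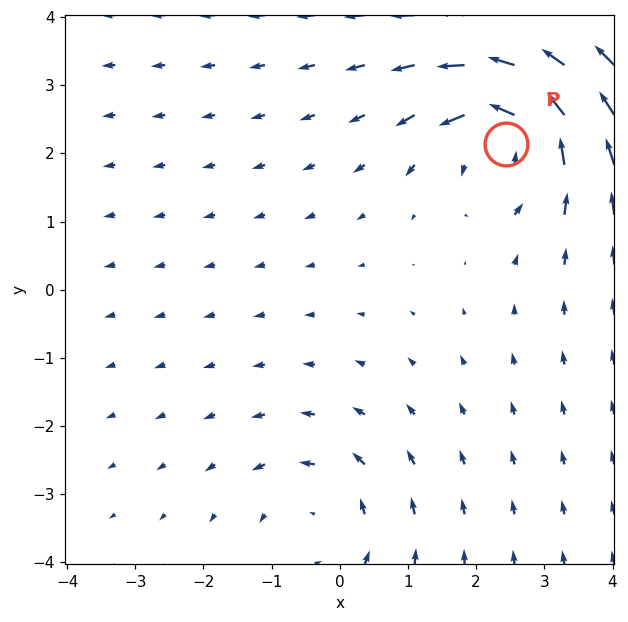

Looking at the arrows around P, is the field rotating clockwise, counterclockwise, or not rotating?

Near P at (2.4, 2.1) the arrows circulate counterclockwise. The curl (z-component) there is about +6; positive curl means counterclockwise rotation.

counterclockwise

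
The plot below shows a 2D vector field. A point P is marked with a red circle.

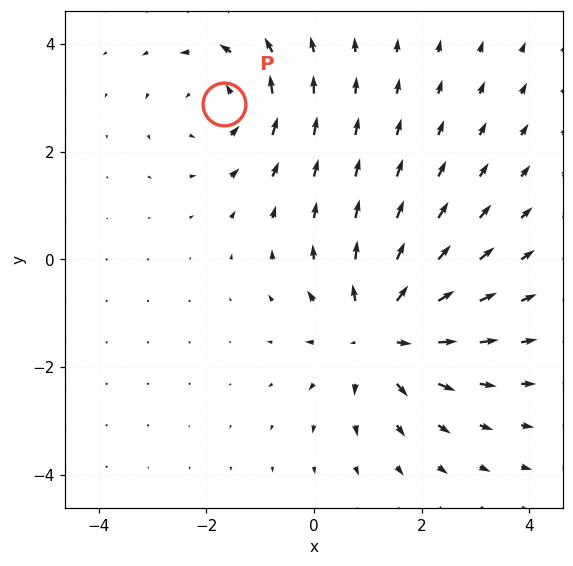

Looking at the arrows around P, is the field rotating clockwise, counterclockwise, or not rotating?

Near P at (-1.7, 2.9) the arrows circulate counterclockwise. The curl (z-component) there is about +3; positive curl means counterclockwise rotation.

counterclockwise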